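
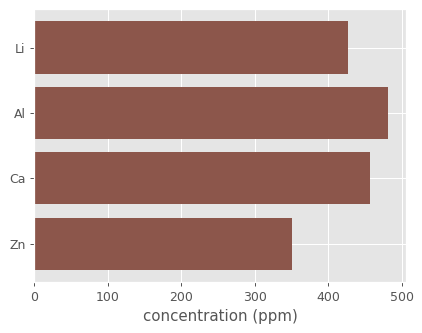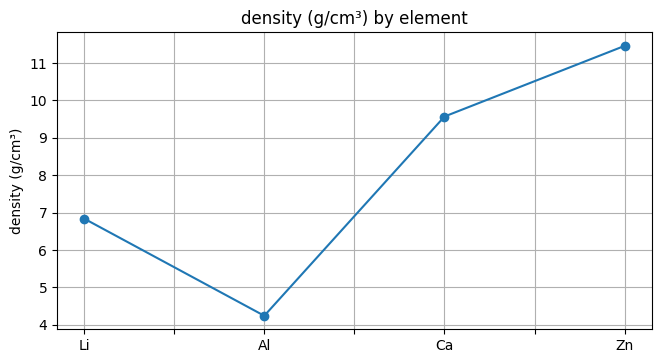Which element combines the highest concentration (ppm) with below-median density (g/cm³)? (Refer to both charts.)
Al

Chart 2 median density (g/cm³) ≈ 8; below-median elements: Li, Al. Among those, Al has the highest concentration (ppm) (≈ 500).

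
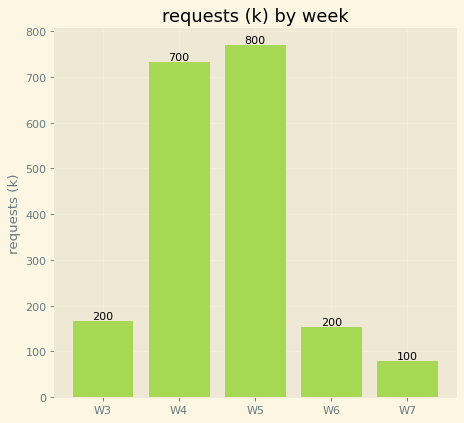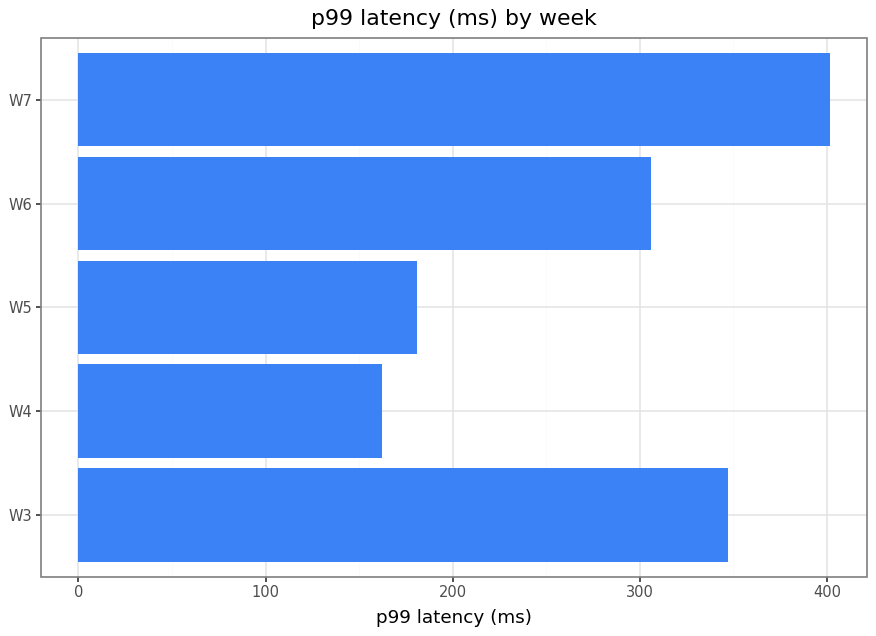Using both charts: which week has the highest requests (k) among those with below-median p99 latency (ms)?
W5

Chart 2 median p99 latency (ms) ≈ 300; below-median weeks: W4, W5. Among those, W5 has the highest requests (k) (≈ 800).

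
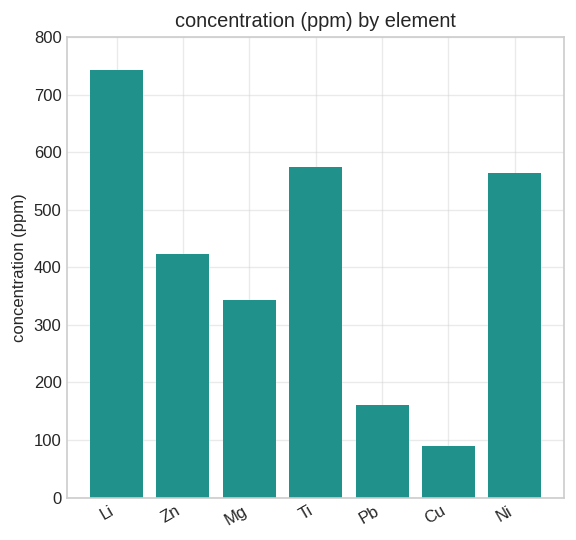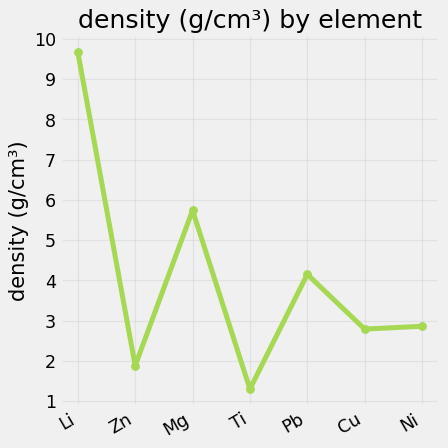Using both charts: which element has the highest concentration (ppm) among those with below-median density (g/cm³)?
Chart 2 median density (g/cm³) ≈ 3; below-median elements: Zn, Ti, Cu. Among those, Ti has the highest concentration (ppm) (≈ 600).

Ti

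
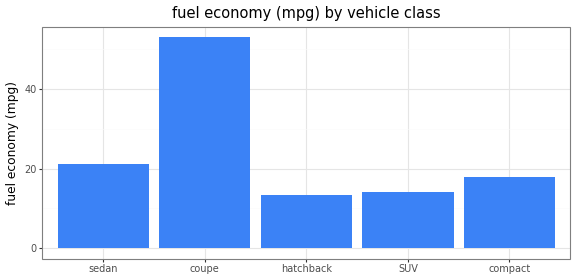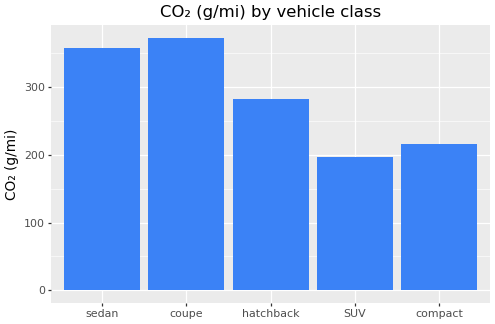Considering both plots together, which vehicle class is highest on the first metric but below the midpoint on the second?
Chart 2 median CO₂ (g/mi) ≈ 300; below-median vehicle classes: SUV, compact. Among those, compact has the highest fuel economy (mpg) (≈ 20).

compact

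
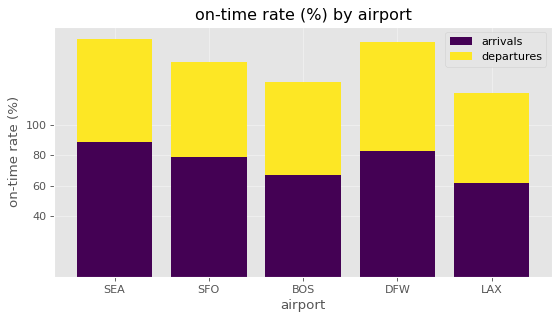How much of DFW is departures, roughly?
departures top ≈ 160, bottom ≈ 80; segment ≈ 80.

≈ 80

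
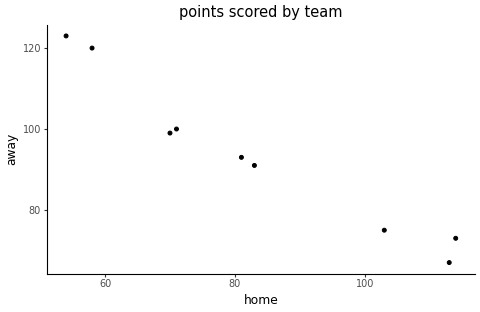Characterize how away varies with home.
negative, strong

Points are negatively correlated; strong (|r| ≈ 1.0).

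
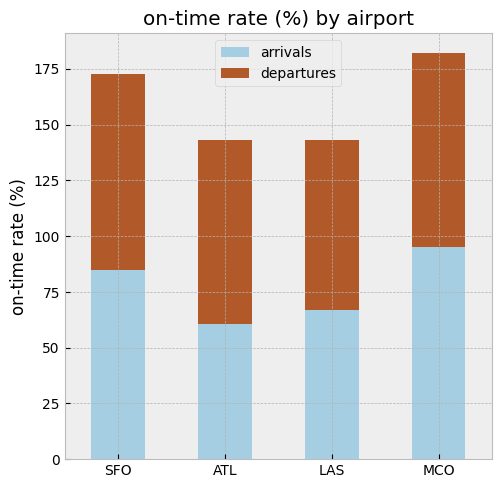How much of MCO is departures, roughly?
departures top ≈ 180, bottom ≈ 100; segment ≈ 80.

≈ 80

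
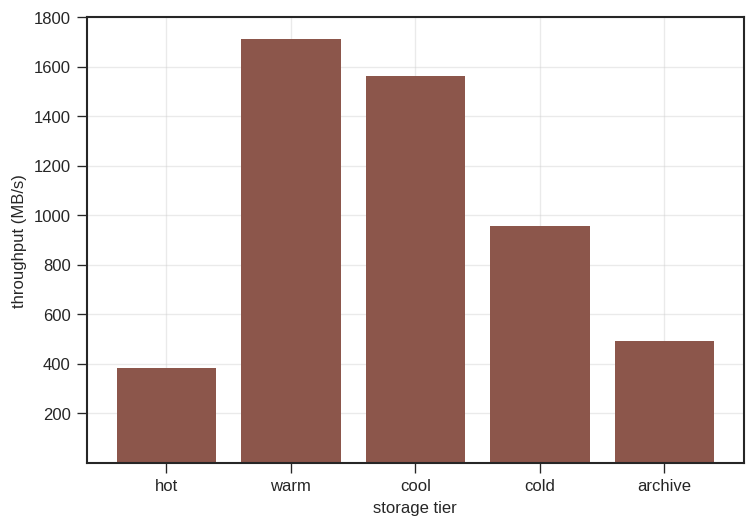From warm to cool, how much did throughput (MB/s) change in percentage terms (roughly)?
≈ -11.1%

warm ≈ 1800, cool ≈ 1600; (1600 − 1800) / 1800 ≈ -11.1%.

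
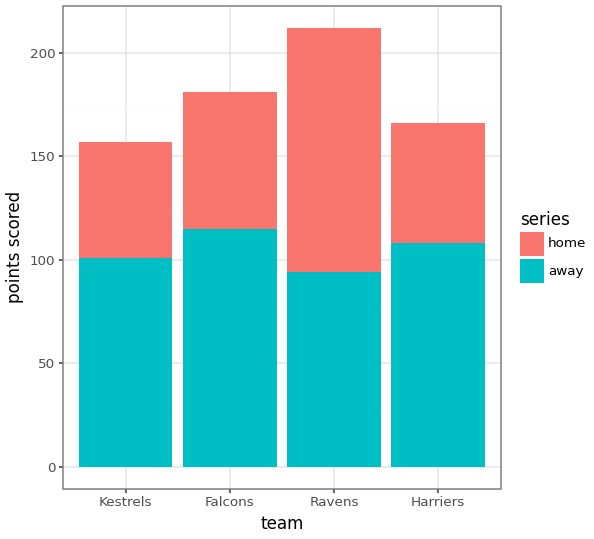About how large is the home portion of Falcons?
≈ 60

home top ≈ 180, bottom ≈ 120; segment ≈ 60.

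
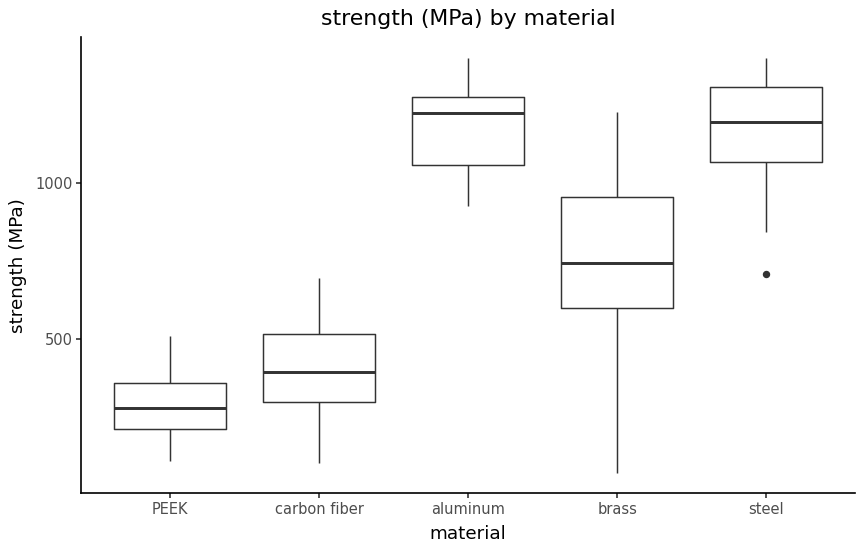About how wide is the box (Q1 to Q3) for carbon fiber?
≈ 200

Q3 ≈ 500, Q1 ≈ 300; IQR ≈ 200.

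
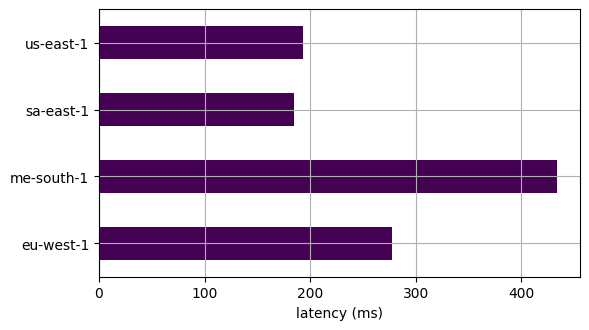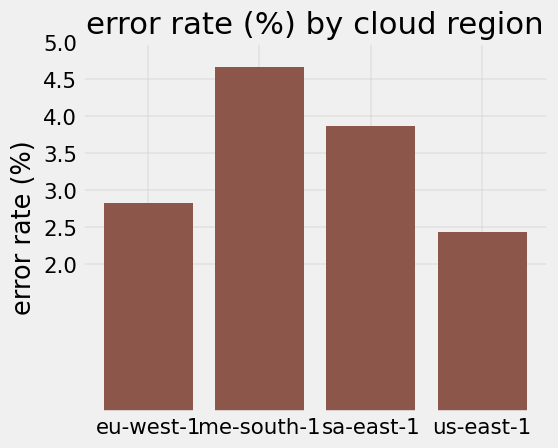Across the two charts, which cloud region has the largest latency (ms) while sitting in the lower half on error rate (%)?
eu-west-1

Chart 2 median error rate (%) ≈ 3.5; below-median cloud regions: eu-west-1, us-east-1. Among those, eu-west-1 has the highest latency (ms) (≈ 300).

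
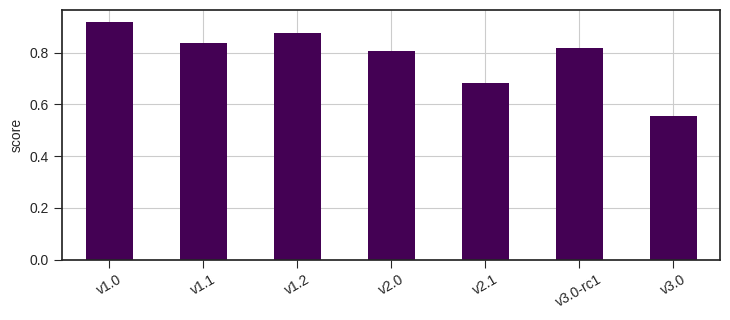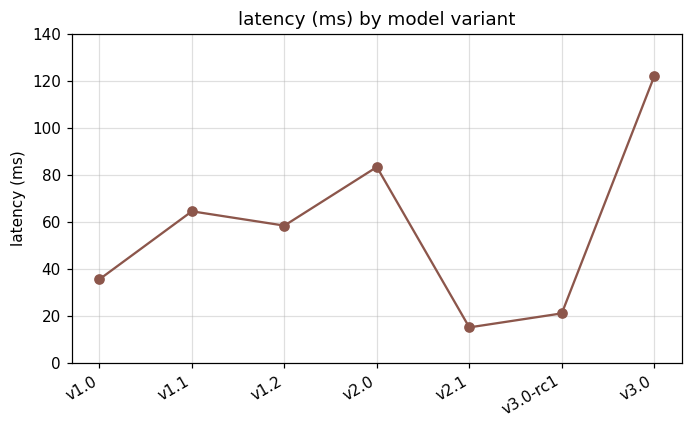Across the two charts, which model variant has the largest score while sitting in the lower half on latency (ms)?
v1.0

Chart 2 median latency (ms) ≈ 60; below-median model variants: v1.0, v2.1, v3.0-rc1. Among those, v1.0 has the highest score (≈ 0.9).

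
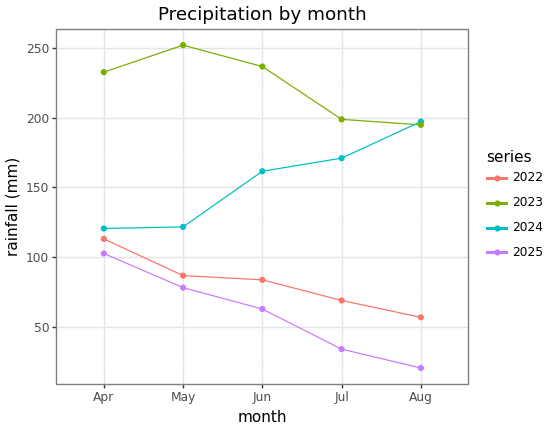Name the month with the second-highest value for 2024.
Top 3 for 2024: Aug ≈ 200, Jul ≈ 180, Jun ≈ 160.

Jul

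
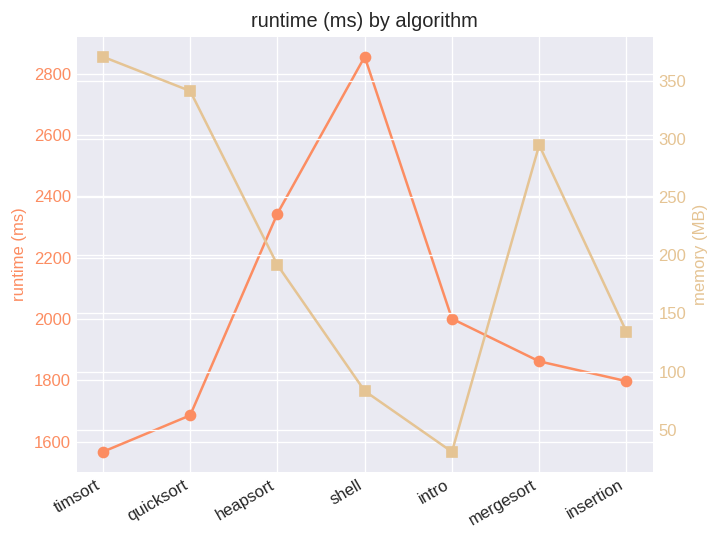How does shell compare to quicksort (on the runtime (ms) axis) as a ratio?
shell ≈ 2800, quicksort ≈ 1600; 2800/1600 ≈ 1.75.

≈ 1.75×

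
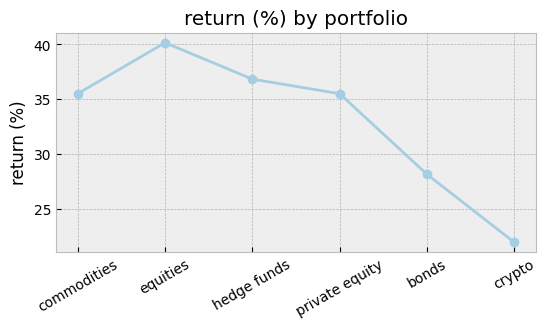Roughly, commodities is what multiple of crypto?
≈ 1.64×

commodities ≈ 36, crypto ≈ 22; 36/22 ≈ 1.64.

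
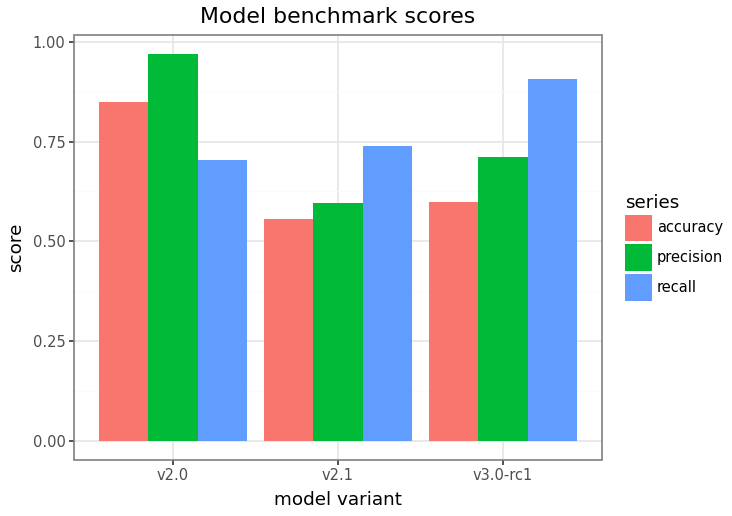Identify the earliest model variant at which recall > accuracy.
v2.1

v2.0: recall ≈ 0.7 vs accuracy ≈ 0.8 (not yet); v2.1: recall ≈ 0.7 vs accuracy ≈ 0.6 (first crossover).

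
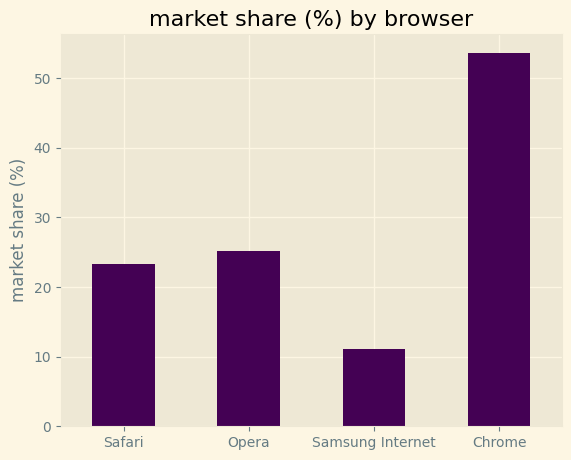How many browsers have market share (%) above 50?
Above 50: Chrome.

1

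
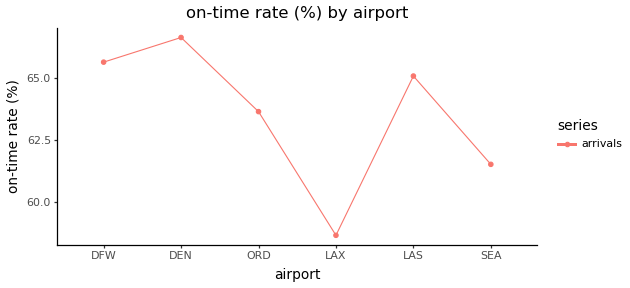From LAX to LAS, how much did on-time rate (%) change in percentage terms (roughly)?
LAX ≈ 59, LAS ≈ 65; (65 − 59) / 59 ≈ +10.2%.

≈ +10.2%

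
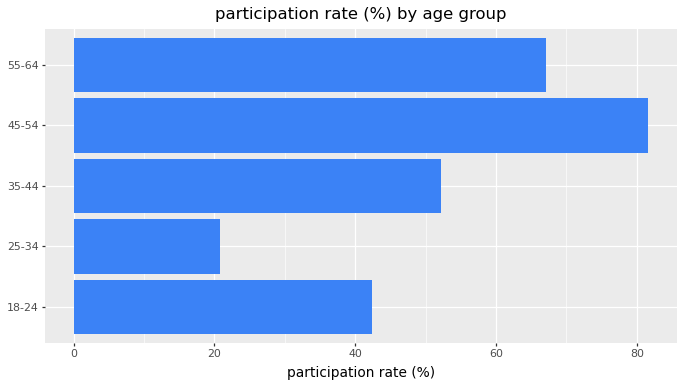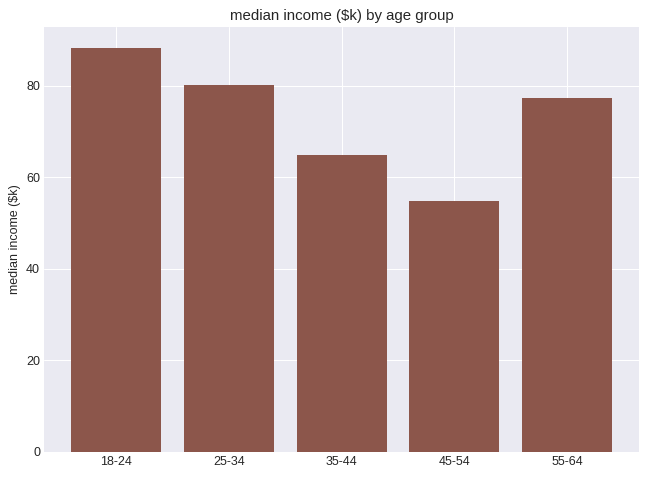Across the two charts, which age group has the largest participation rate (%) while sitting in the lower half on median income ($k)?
Chart 2 median median income ($k) ≈ 80; below-median age groups: 35-44, 45-54. Among those, 45-54 has the highest participation rate (%) (≈ 80).

45-54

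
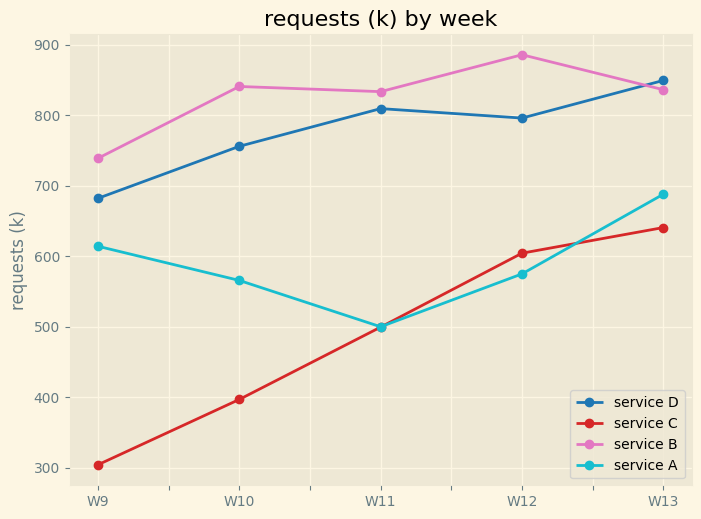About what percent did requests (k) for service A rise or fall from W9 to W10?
W9 ≈ 600, W10 ≈ 550; (550 − 600) / 600 ≈ -8.3%.

≈ -8.3%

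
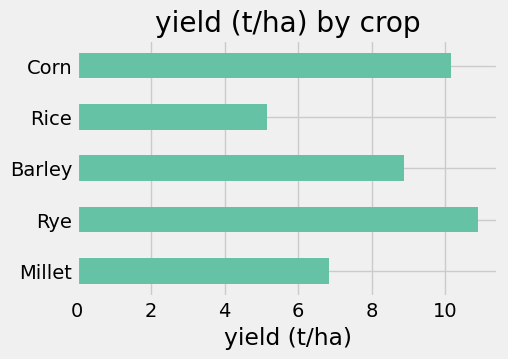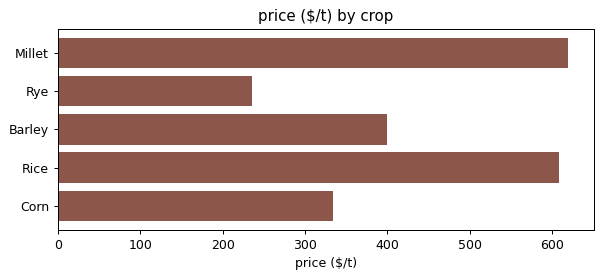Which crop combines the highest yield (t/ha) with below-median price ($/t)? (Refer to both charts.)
Rye

Chart 2 median price ($/t) ≈ 400; below-median crops: Rye, Corn. Among those, Rye has the highest yield (t/ha) (≈ 11).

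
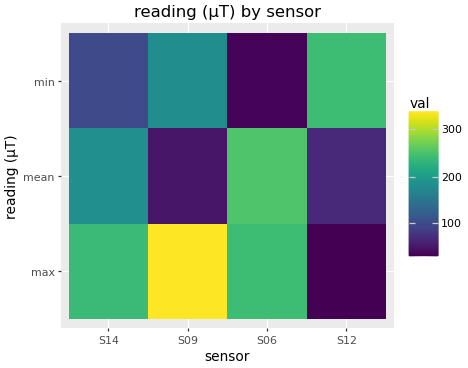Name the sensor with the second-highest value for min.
S09

Top 3 for min: S12 ≈ 250, S09 ≈ 200, S14 ≈ 100.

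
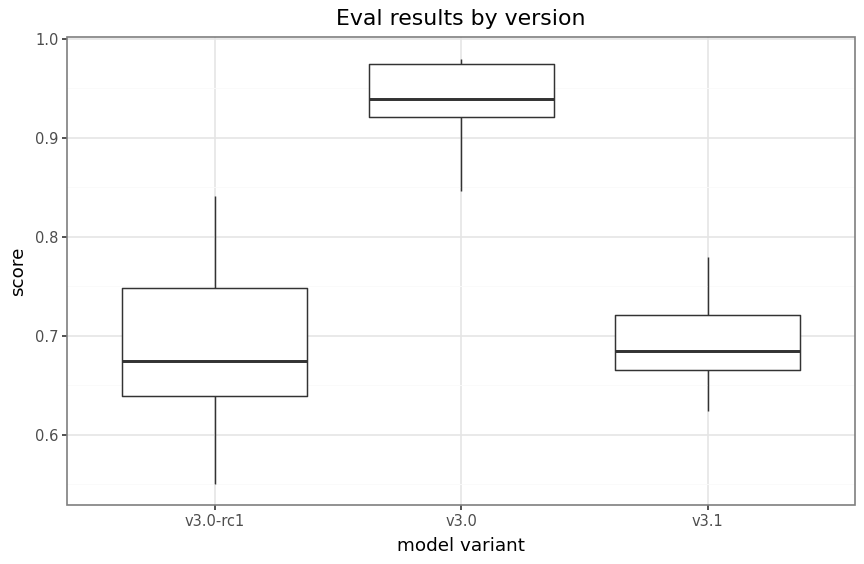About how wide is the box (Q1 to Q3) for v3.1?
Q3 ≈ 0.70, Q1 ≈ 0.65; IQR ≈ 0.05.

≈ 0.05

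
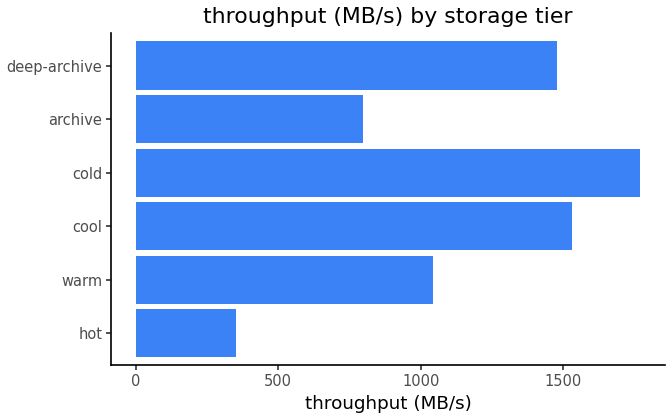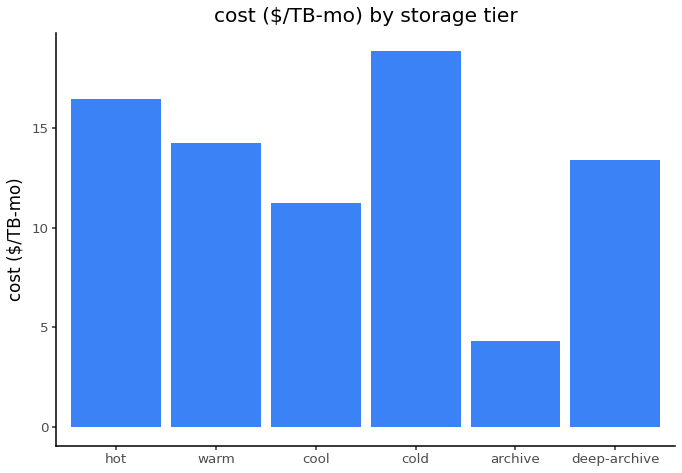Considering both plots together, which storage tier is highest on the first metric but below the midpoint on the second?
Chart 2 median cost ($/TB-mo) ≈ 14; below-median storage tiers: cool, archive, deep-archive. Among those, cool has the highest throughput (MB/s) (≈ 1600).

cool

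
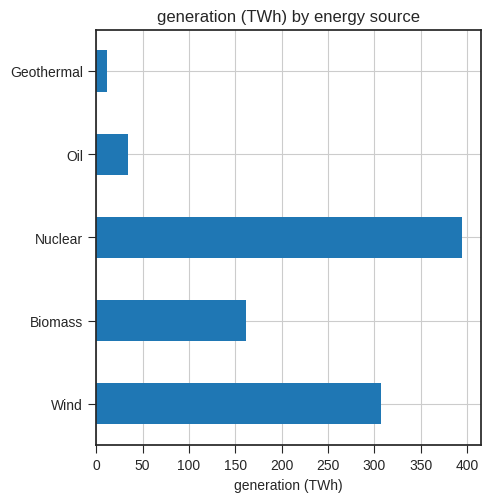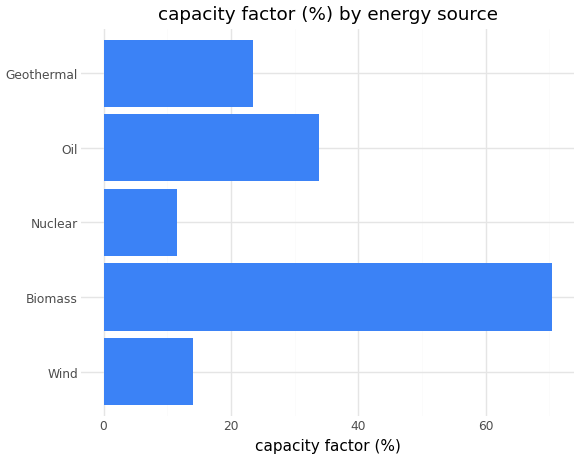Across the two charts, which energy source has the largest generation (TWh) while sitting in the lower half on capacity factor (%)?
Nuclear

Chart 2 median capacity factor (%) ≈ 20; below-median energy sources: Wind, Nuclear. Among those, Nuclear has the highest generation (TWh) (≈ 400).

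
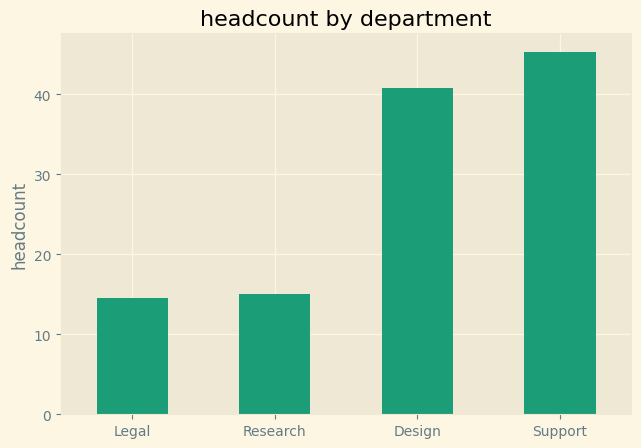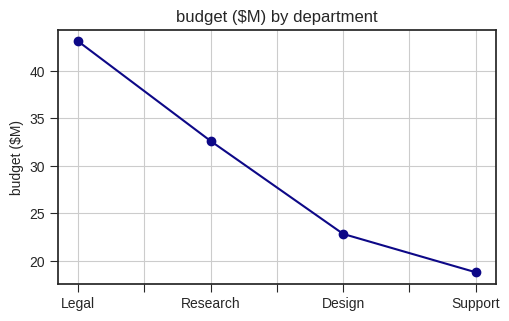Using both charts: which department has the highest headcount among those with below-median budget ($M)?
Chart 2 median budget ($M) ≈ 30; below-median departments: Design, Support. Among those, Support has the highest headcount (≈ 45).

Support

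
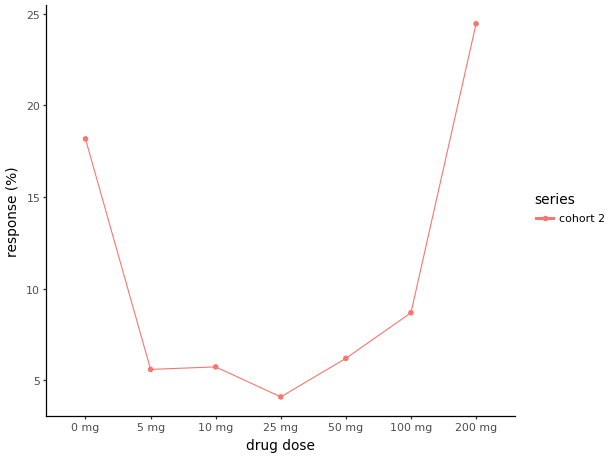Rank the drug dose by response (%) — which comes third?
Top 4: 200 mg ≈ 24, 0 mg ≈ 18, 100 mg ≈ 8, 50 mg ≈ 6.

100 mg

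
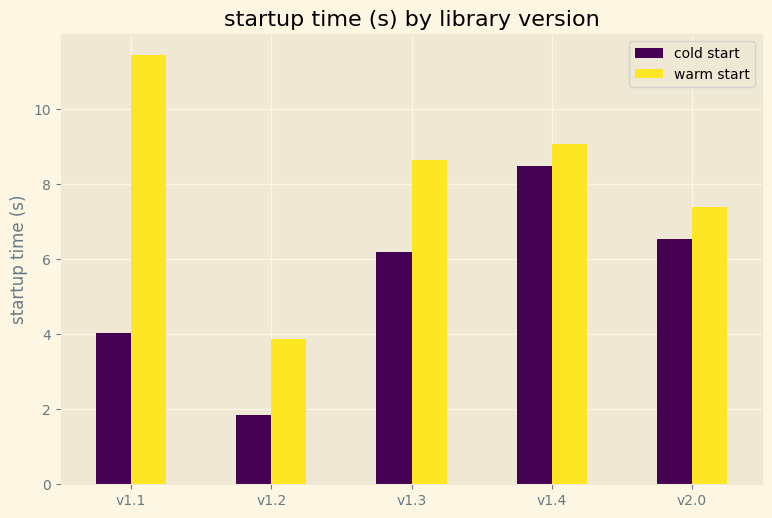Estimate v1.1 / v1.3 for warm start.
≈ 1.22×

v1.1 ≈ 11, v1.3 ≈ 9; 11/9 ≈ 1.22.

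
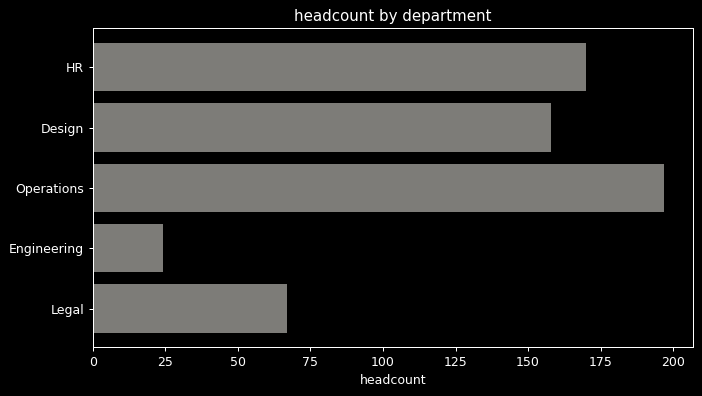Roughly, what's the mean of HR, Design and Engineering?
≈ 113

(160 + 160 + 20) / 3 ≈ 113.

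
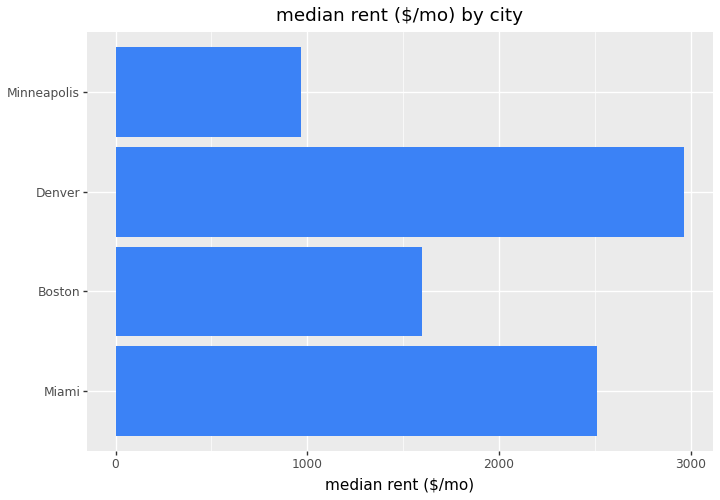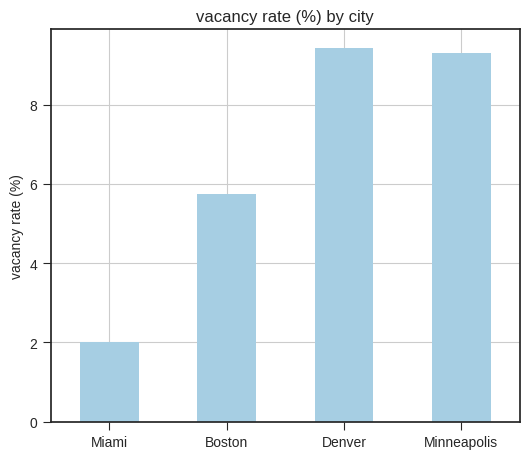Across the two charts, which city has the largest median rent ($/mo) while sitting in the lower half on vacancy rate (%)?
Chart 2 median vacancy rate (%) ≈ 8; below-median cities: Miami, Boston. Among those, Miami has the highest median rent ($/mo) (≈ 2500).

Miami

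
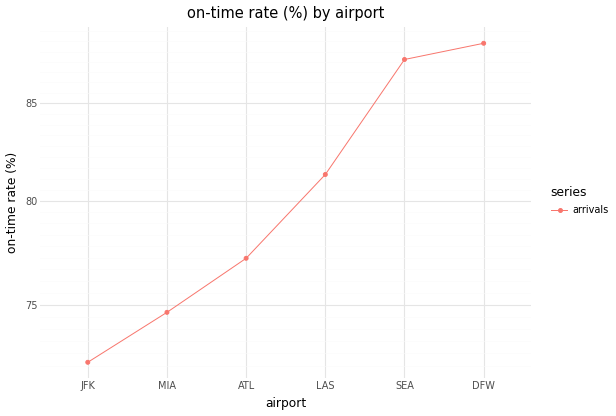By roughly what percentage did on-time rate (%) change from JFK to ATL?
≈ +8.3%

JFK ≈ 72, ATL ≈ 78; (78 − 72) / 72 ≈ +8.3%.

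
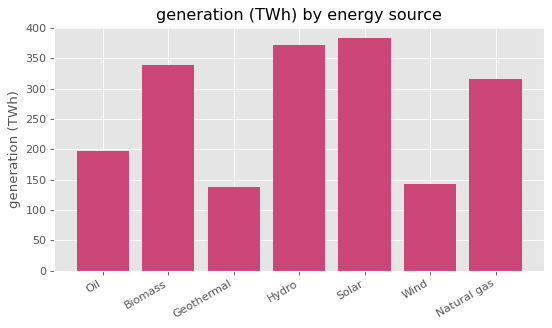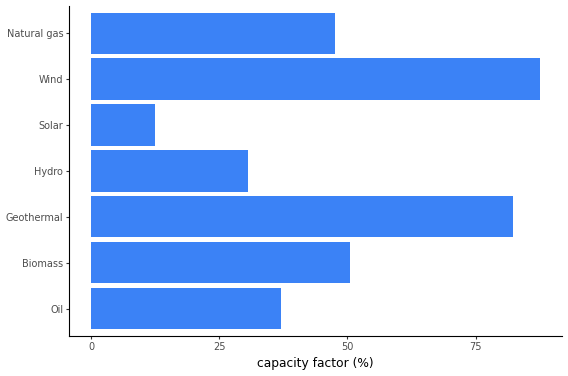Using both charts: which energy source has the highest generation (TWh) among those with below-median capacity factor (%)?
Chart 2 median capacity factor (%) ≈ 50; below-median energy sources: Oil, Hydro, Solar. Among those, Solar has the highest generation (TWh) (≈ 400).

Solar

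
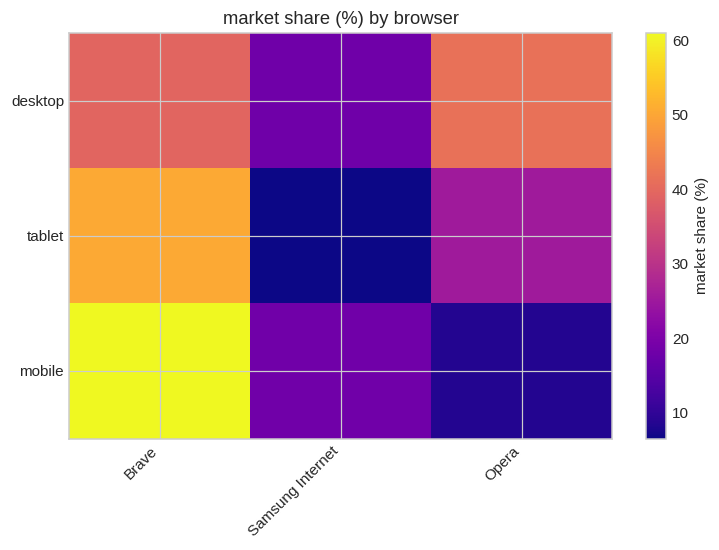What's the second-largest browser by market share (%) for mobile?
Top 3 for mobile: Brave ≈ 60, Samsung Internet ≈ 20, Opera ≈ 10.

Samsung Internet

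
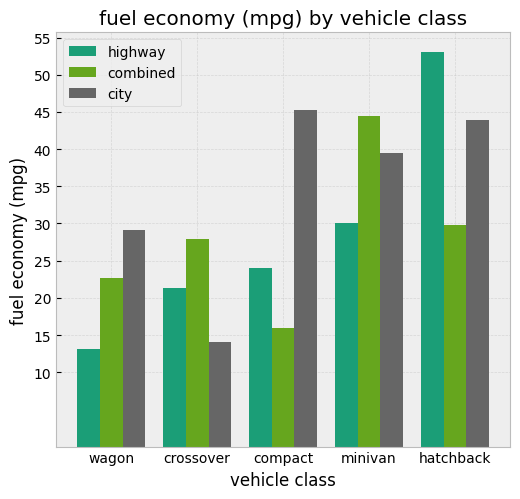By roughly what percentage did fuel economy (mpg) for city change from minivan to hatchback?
minivan ≈ 40, hatchback ≈ 45; (45 − 40) / 40 ≈ +12.5%.

≈ +12.5%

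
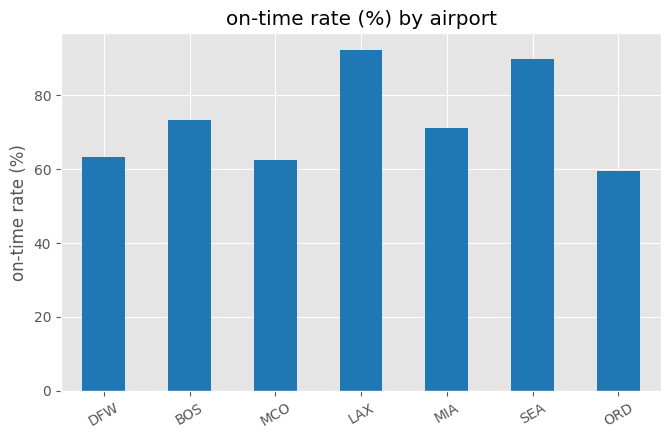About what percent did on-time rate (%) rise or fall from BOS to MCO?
BOS ≈ 70, MCO ≈ 60; (60 − 70) / 70 ≈ -14.3%.

≈ -14.3%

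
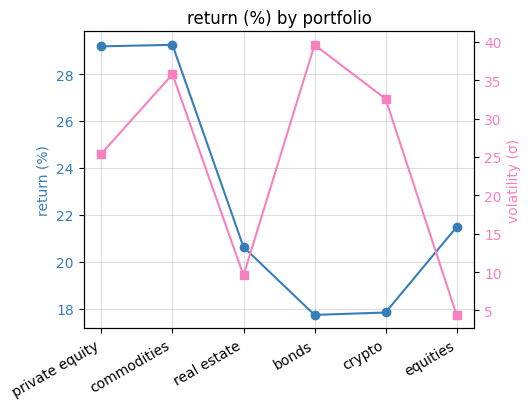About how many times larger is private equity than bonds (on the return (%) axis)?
≈ 1.61×

private equity ≈ 29, bonds ≈ 18; 29/18 ≈ 1.61.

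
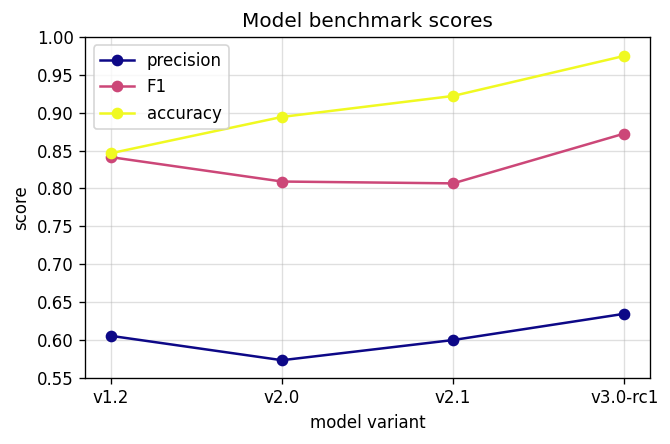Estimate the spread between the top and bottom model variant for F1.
≈ 0.05

Max v3.0-rc1 ≈ 0.85, min v2.1 ≈ 0.80; range ≈ 0.05.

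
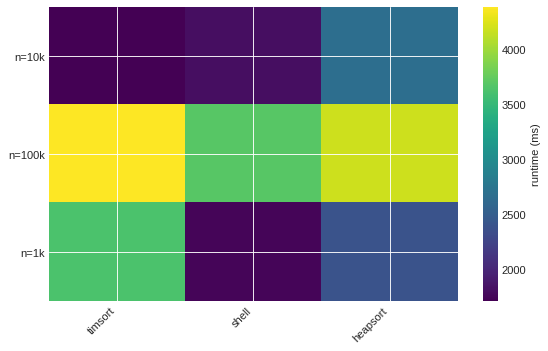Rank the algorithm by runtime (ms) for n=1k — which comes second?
Top 3 for n=1k: timsort ≈ 3500, heapsort ≈ 2500, shell ≈ 1500.

heapsort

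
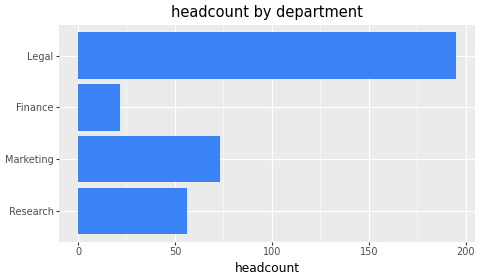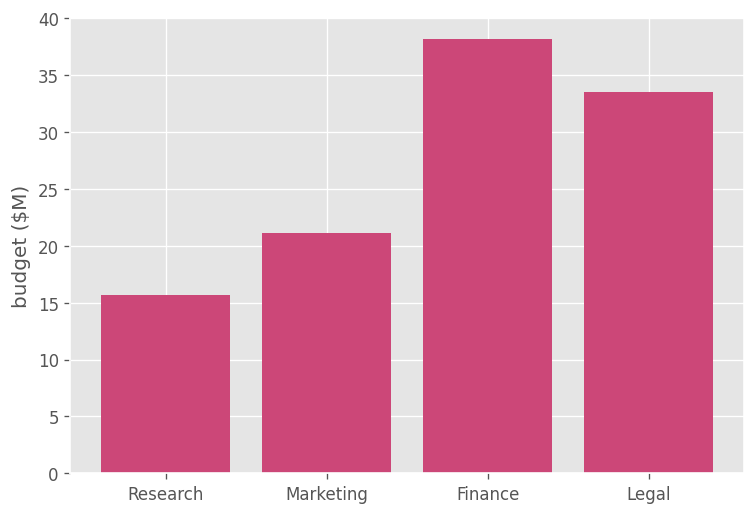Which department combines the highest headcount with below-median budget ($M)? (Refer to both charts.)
Chart 2 median budget ($M) ≈ 25; below-median departments: Research, Marketing. Among those, Marketing has the highest headcount (≈ 80).

Marketing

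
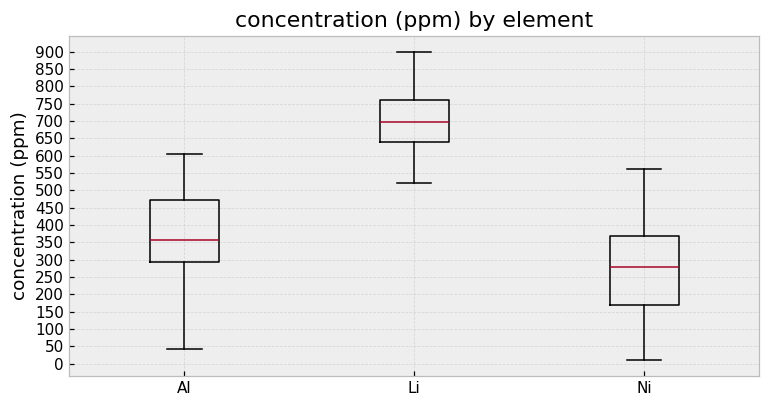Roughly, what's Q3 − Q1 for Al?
Q3 ≈ 450, Q1 ≈ 300; IQR ≈ 150.

≈ 150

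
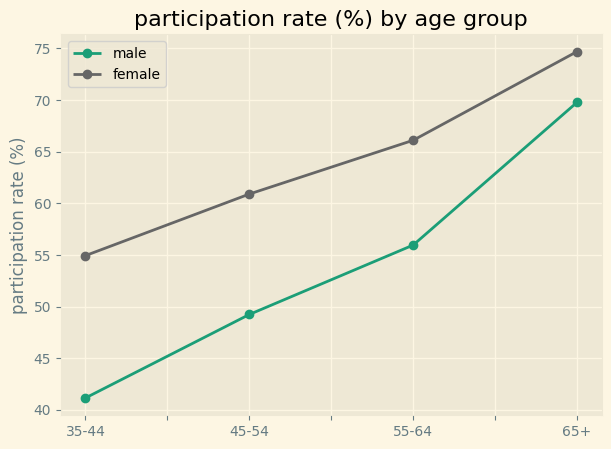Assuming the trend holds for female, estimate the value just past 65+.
Last three: 60, 65, 75 → slope ≈ 7.5/step → next ≈ 82.5.

≈ 82.5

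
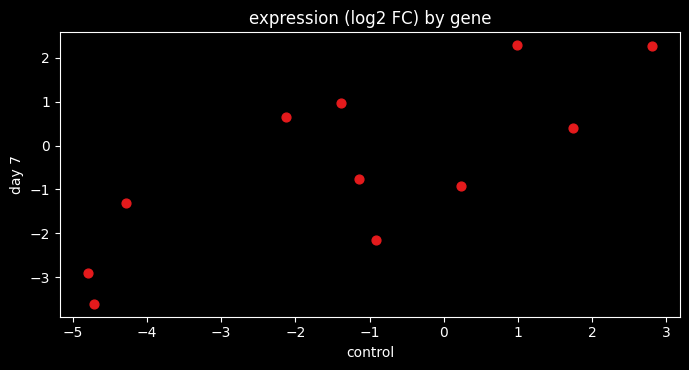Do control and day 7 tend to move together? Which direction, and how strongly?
Points are positively correlated; strong (|r| ≈ 0.8).

positive, strong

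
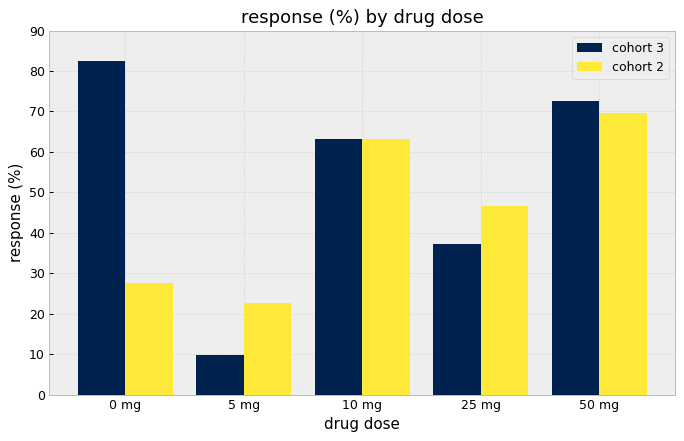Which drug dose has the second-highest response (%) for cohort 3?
Top 3 for cohort 3: 0 mg ≈ 80, 50 mg ≈ 70, 10 mg ≈ 60.

50 mg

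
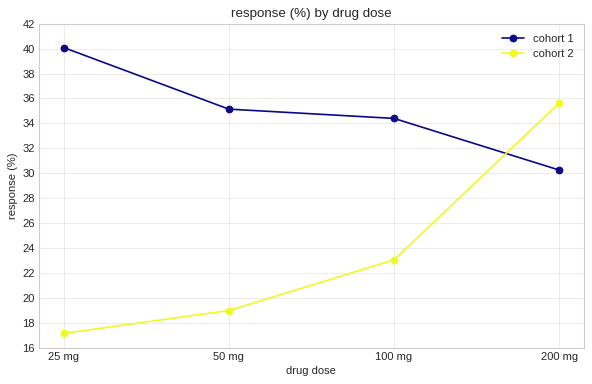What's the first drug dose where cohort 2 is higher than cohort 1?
200 mg

100 mg: cohort 2 ≈ 24 vs cohort 1 ≈ 34 (not yet); 200 mg: cohort 2 ≈ 36 vs cohort 1 ≈ 30 (first crossover).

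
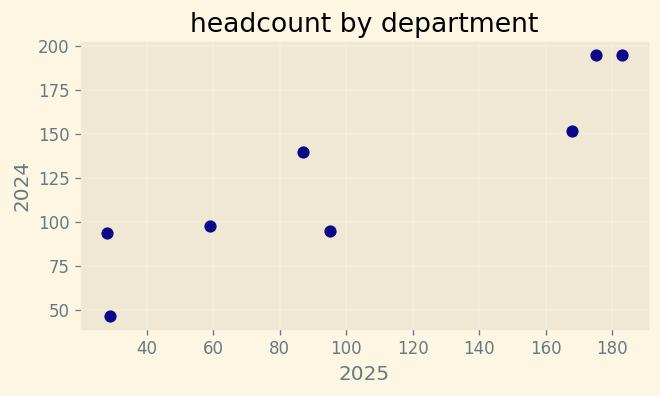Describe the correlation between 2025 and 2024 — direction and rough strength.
Points are positively correlated; strong (|r| ≈ 0.9).

positive, strong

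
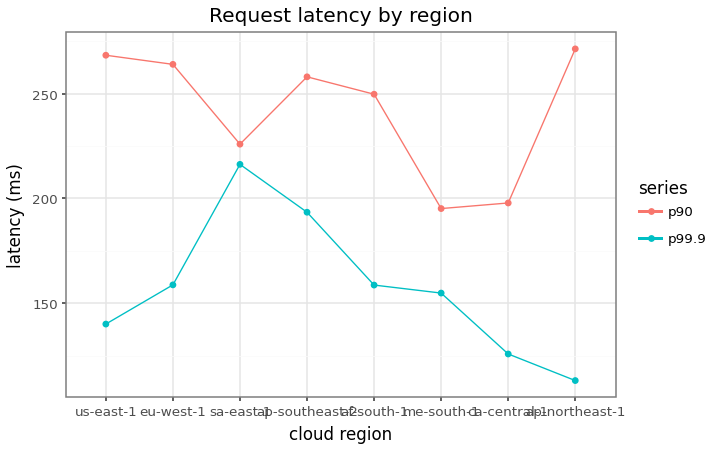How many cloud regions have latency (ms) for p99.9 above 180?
Above 180: sa-east-1, ap-southeast-2.

2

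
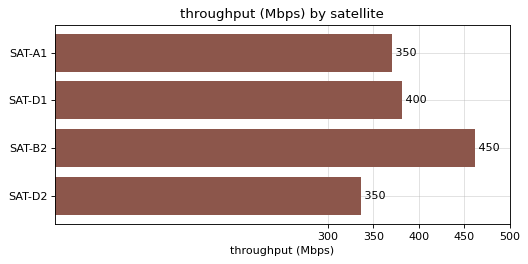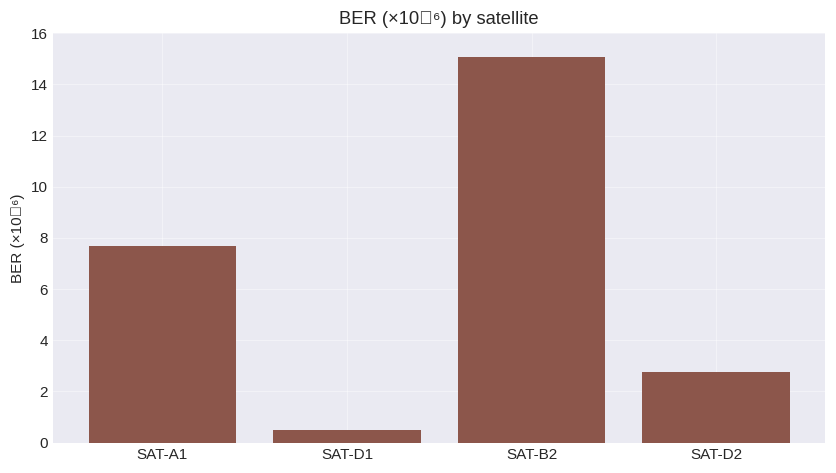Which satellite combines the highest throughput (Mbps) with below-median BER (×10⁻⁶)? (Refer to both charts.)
Chart 2 median BER (×10⁻⁶) ≈ 6; below-median satellites: SAT-D1, SAT-D2. Among those, SAT-D1 has the highest throughput (Mbps) (≈ 400).

SAT-D1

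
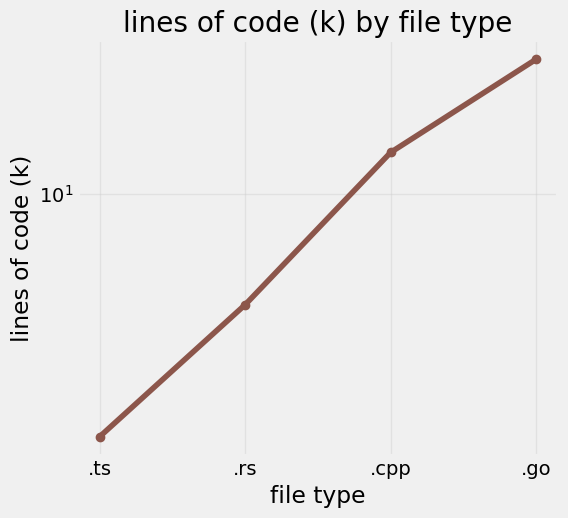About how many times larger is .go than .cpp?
≈ 1.71×

.go ≈ 24, .cpp ≈ 14; 24/14 ≈ 1.71.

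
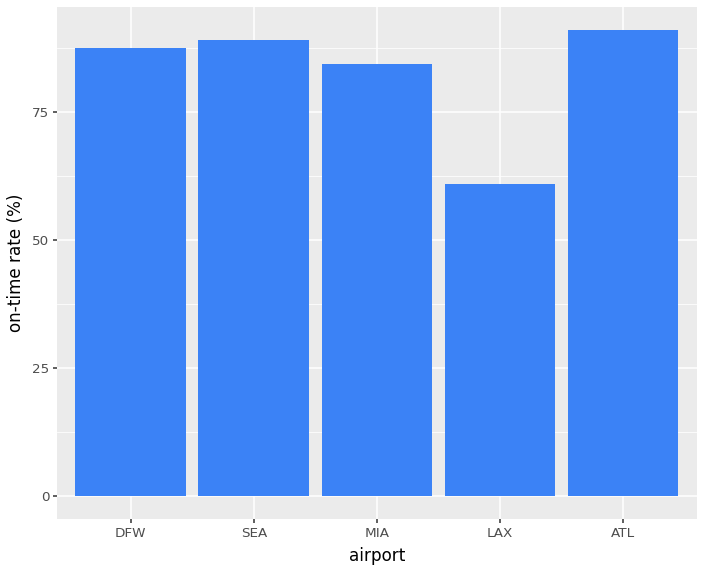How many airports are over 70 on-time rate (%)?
4

Above 70: DFW, SEA, MIA, ATL.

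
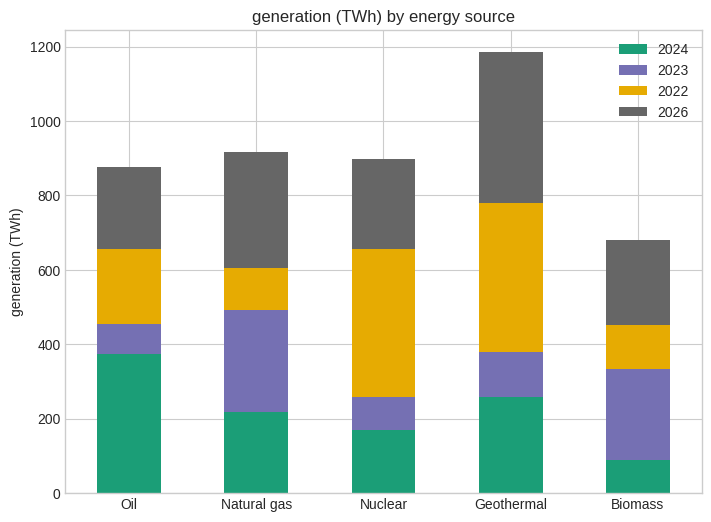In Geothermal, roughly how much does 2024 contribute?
≈ 300

2024 top ≈ 300, bottom ≈ 0; segment ≈ 300.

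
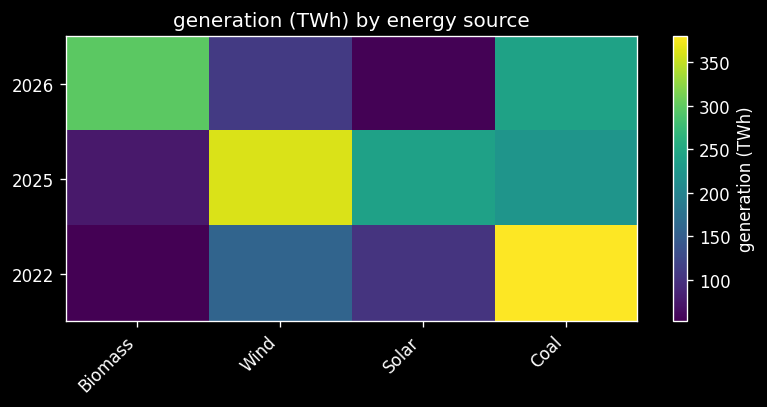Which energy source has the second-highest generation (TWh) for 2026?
Coal

Top 3 for 2026: Biomass ≈ 300, Coal ≈ 250, Wind ≈ 100.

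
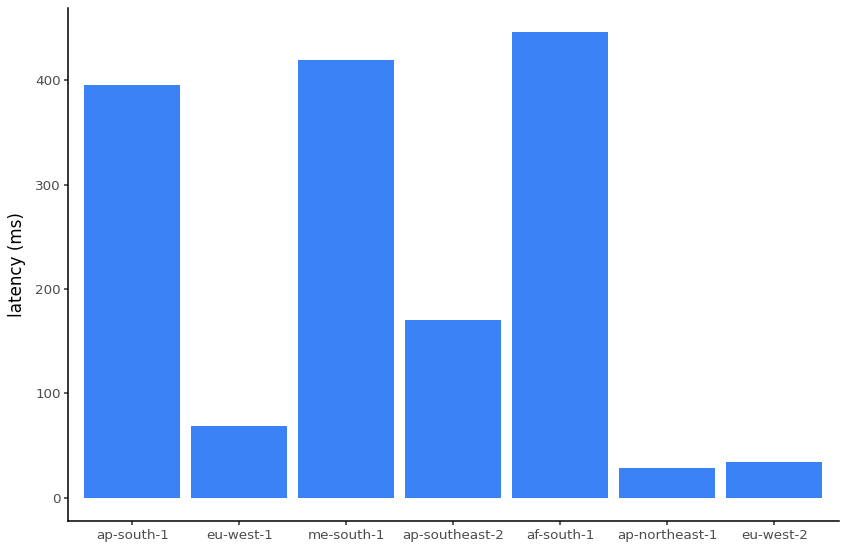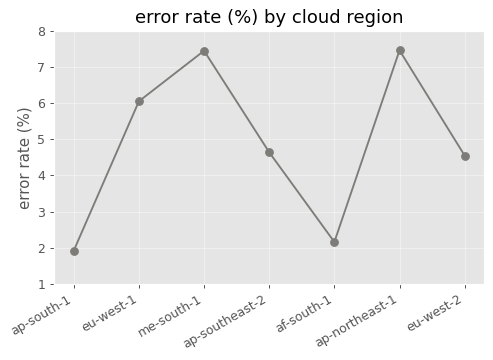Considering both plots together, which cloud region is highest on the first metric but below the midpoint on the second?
Chart 2 median error rate (%) ≈ 5; below-median cloud regions: ap-south-1, af-south-1, eu-west-2. Among those, af-south-1 has the highest latency (ms) (≈ 450).

af-south-1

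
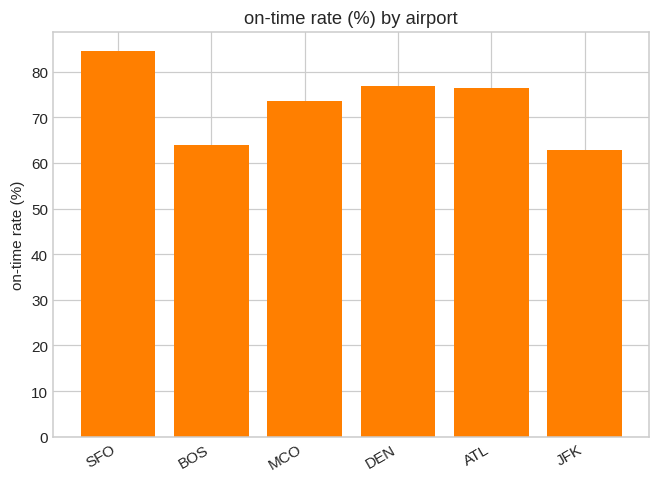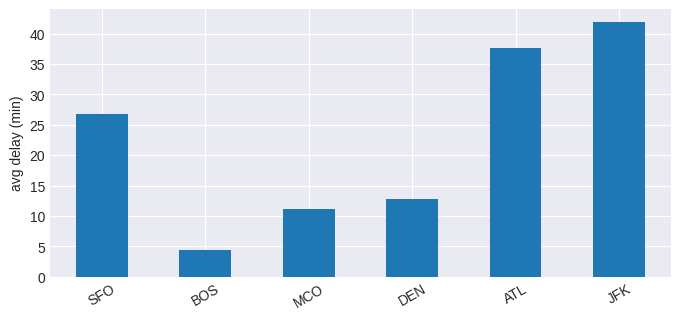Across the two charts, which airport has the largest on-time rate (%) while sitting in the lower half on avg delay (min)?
DEN

Chart 2 median avg delay (min) ≈ 20; below-median airports: BOS, MCO, DEN. Among those, DEN has the highest on-time rate (%) (≈ 80).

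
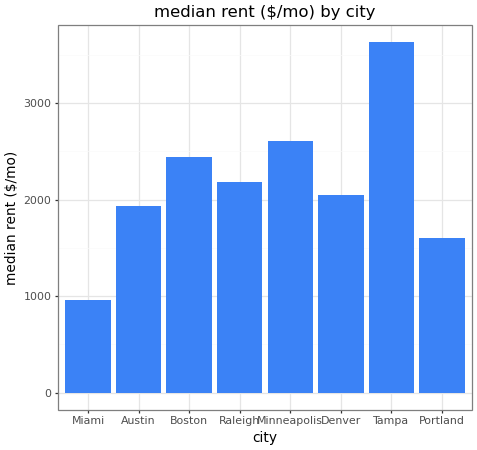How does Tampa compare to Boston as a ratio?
≈ 1.4×

Tampa ≈ 3500, Boston ≈ 2500; 3500/2500 ≈ 1.4.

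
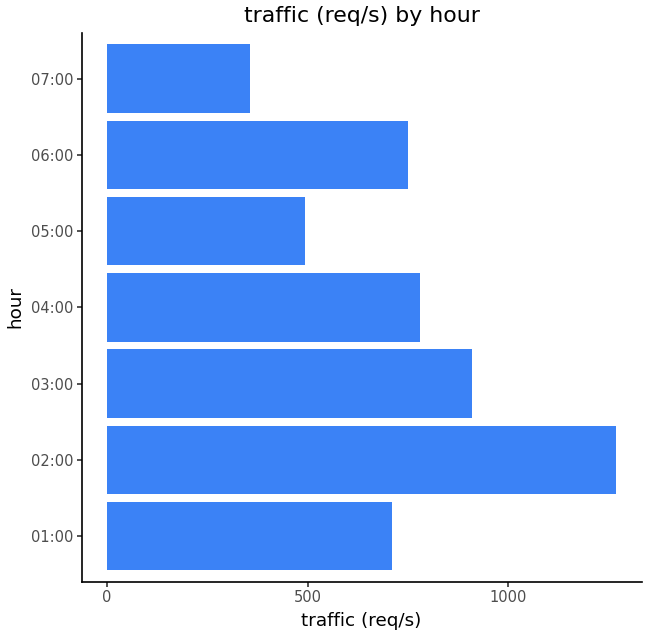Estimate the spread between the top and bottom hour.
Max 02:00 ≈ 1200, min 07:00 ≈ 400; range ≈ 800.

≈ 800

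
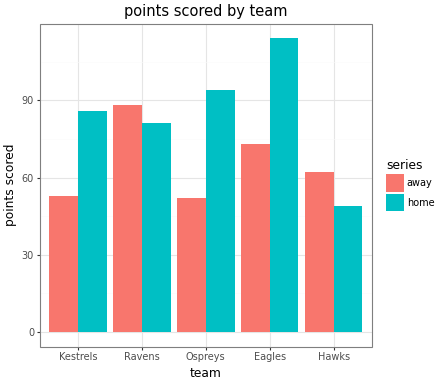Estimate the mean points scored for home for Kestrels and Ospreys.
(90 + 90) / 2 ≈ 90.

≈ 90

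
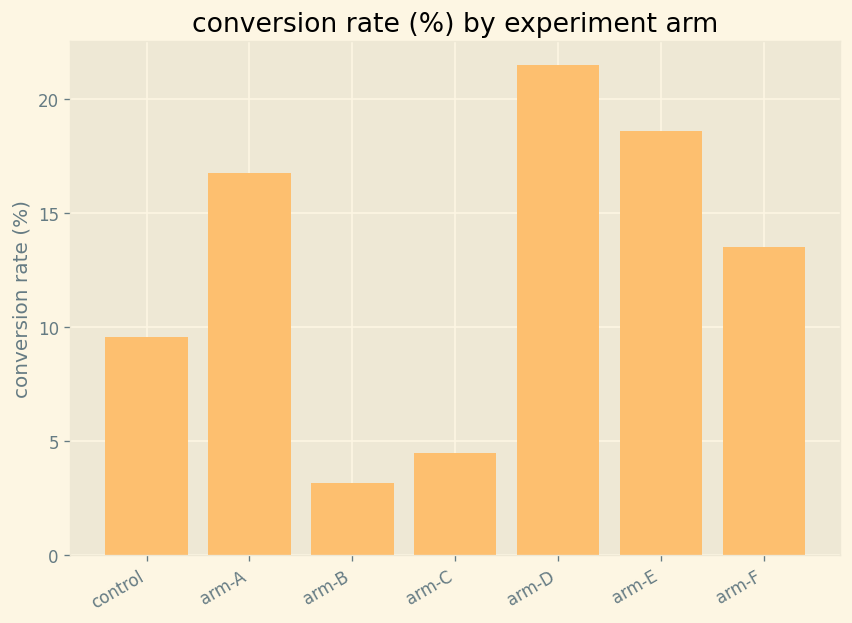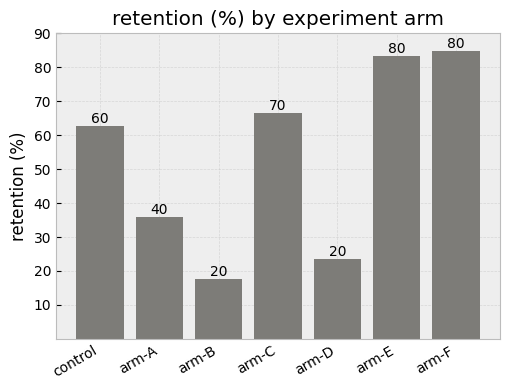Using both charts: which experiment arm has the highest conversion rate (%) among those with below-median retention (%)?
Chart 2 median retention (%) ≈ 60; below-median experiment arms: arm-A, arm-B, arm-D. Among those, arm-D has the highest conversion rate (%) (≈ 22).

arm-D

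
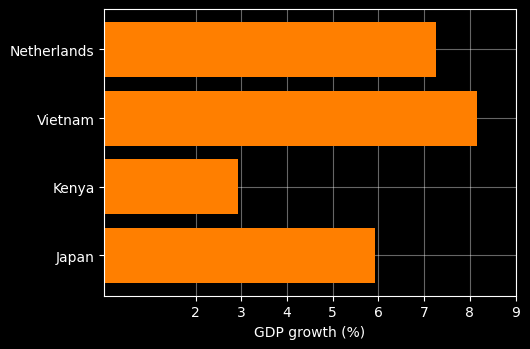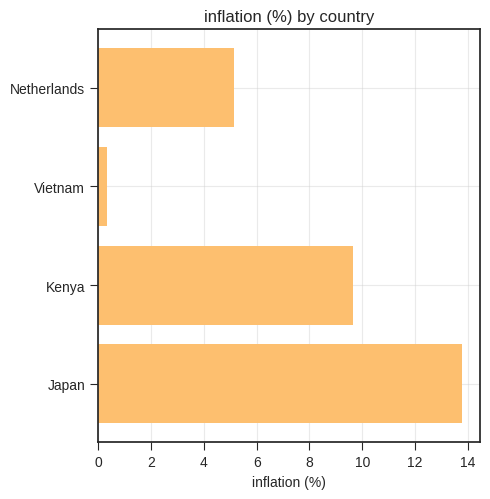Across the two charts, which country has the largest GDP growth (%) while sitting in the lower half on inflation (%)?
Chart 2 median inflation (%) ≈ 8; below-median countries: Netherlands, Vietnam. Among those, Vietnam has the highest GDP growth (%) (≈ 8).

Vietnam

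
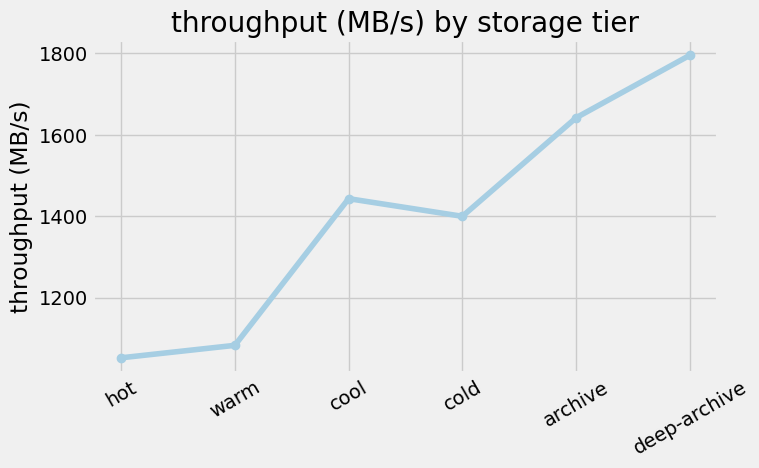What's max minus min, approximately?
≈ 700

Max deep-archive ≈ 1800, min hot ≈ 1100; range ≈ 700.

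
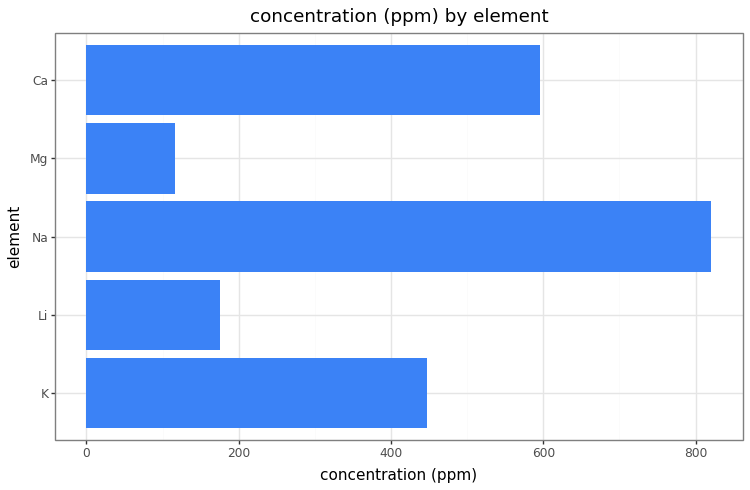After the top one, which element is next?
Top 3: Na ≈ 800, Ca ≈ 600, K ≈ 400.

Ca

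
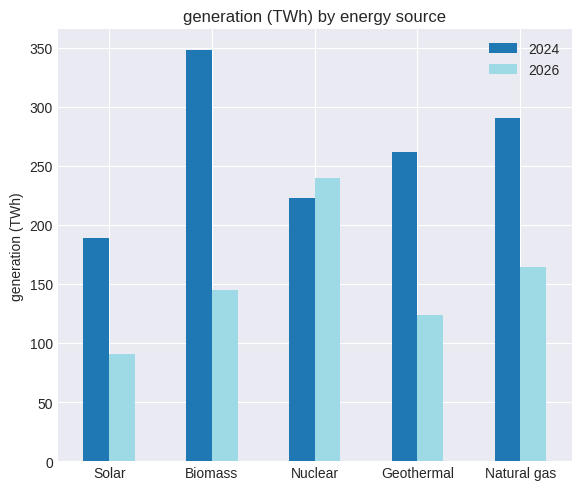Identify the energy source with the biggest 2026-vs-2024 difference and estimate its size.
Biomass, ≈ 200 TWh

Biomass: 2026 ≈ 150, 2024 ≈ 350 → gap ≈ 200. Next-largest (Geothermal) is only ≈ 150.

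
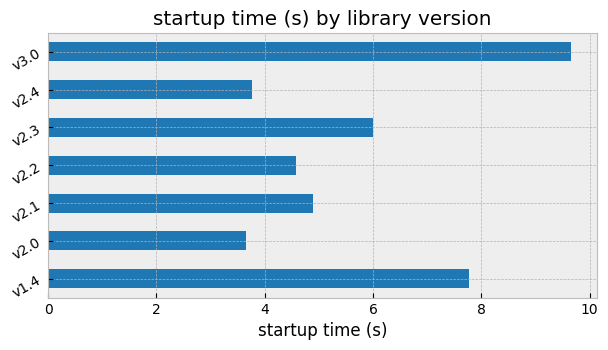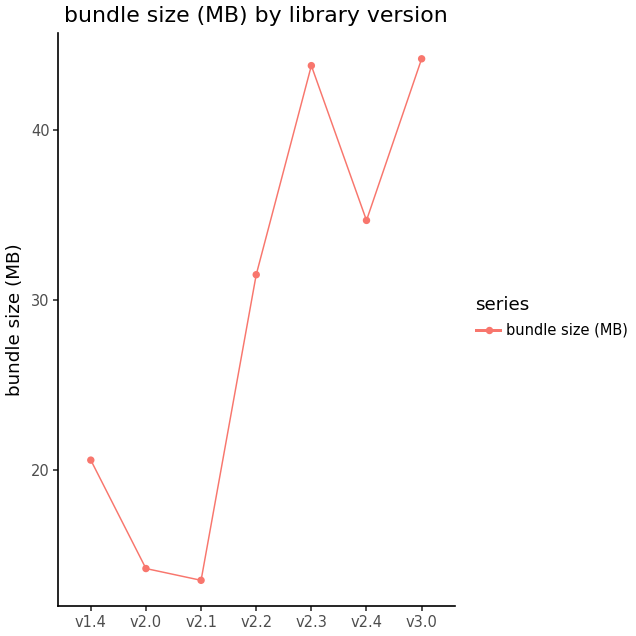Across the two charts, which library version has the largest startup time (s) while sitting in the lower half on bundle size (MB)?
v1.4

Chart 2 median bundle size (MB) ≈ 30; below-median library versions: v1.4, v2.0, v2.1. Among those, v1.4 has the highest startup time (s) (≈ 8).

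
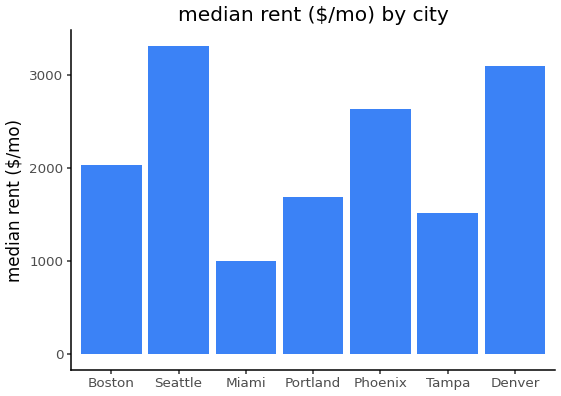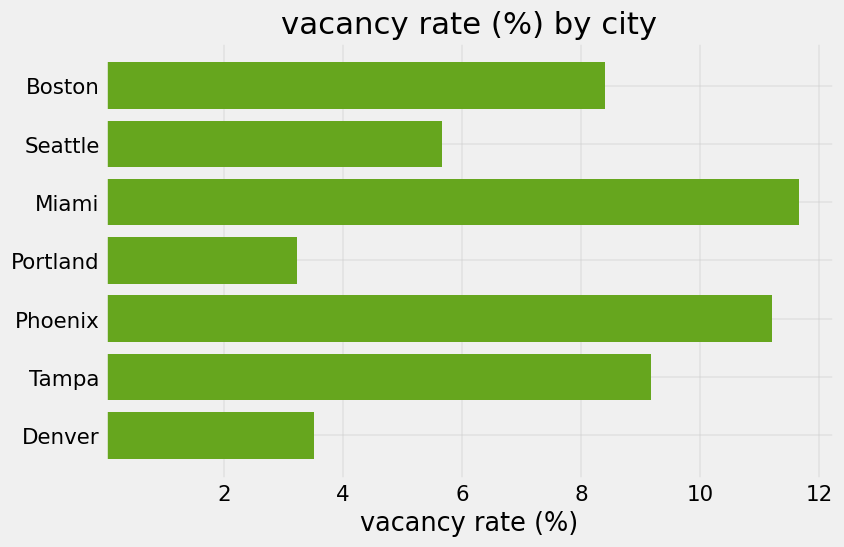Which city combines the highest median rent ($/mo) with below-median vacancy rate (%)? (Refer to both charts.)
Seattle

Chart 2 median vacancy rate (%) ≈ 8; below-median cities: Seattle, Portland, Denver. Among those, Seattle has the highest median rent ($/mo) (≈ 3500).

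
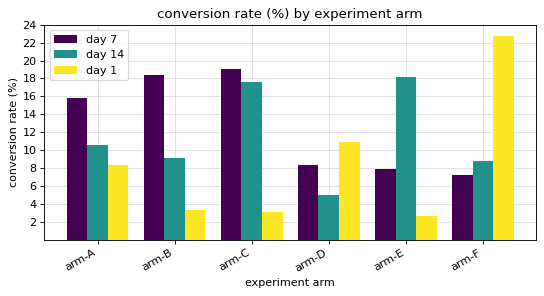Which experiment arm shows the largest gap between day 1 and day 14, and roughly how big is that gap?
arm-E, ≈ 16 %

arm-E: day 1 ≈ 2, day 14 ≈ 18 → gap ≈ 16. Next-largest (arm-C) is only ≈ 14.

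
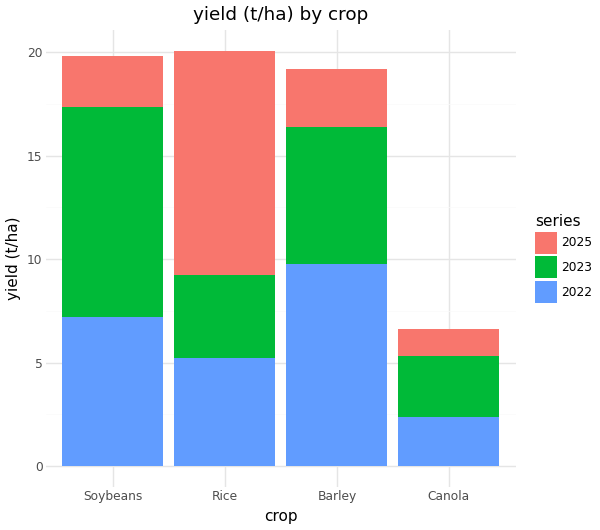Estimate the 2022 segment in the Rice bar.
2022 top ≈ 6, bottom ≈ 0; segment ≈ 6.

≈ 6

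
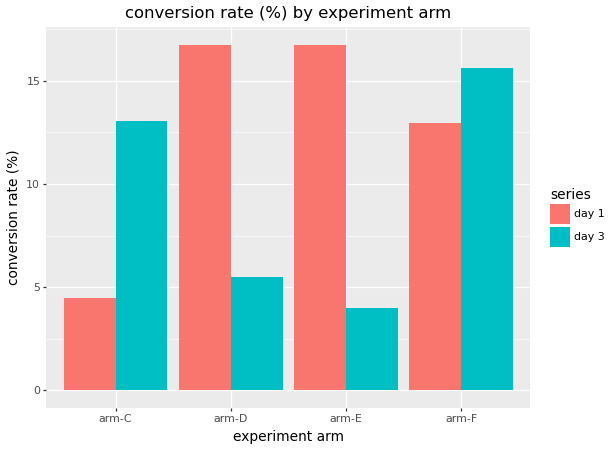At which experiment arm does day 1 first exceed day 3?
arm-C: day 1 ≈ 4 vs day 3 ≈ 14 (not yet); arm-D: day 1 ≈ 16 vs day 3 ≈ 6 (first crossover).

arm-D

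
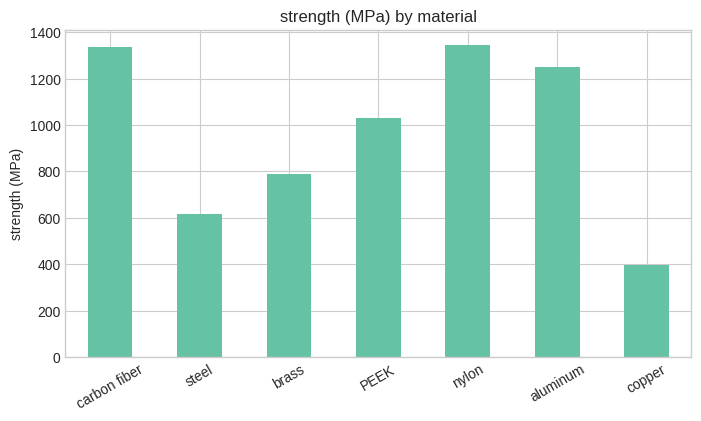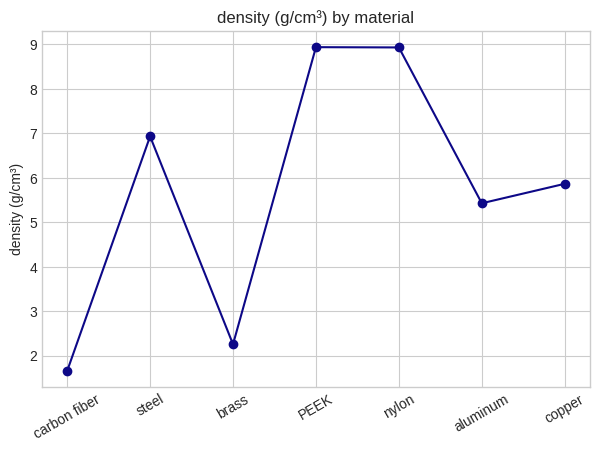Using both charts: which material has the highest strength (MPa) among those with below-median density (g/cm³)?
Chart 2 median density (g/cm³) ≈ 6; below-median materials: carbon fiber, brass, aluminum. Among those, carbon fiber has the highest strength (MPa) (≈ 1400).

carbon fiber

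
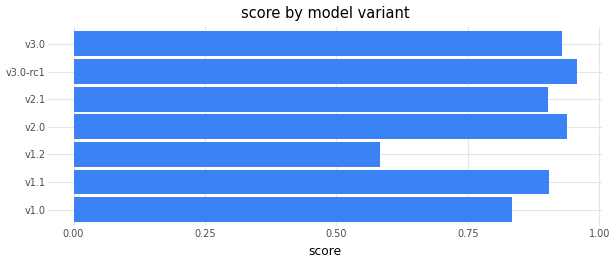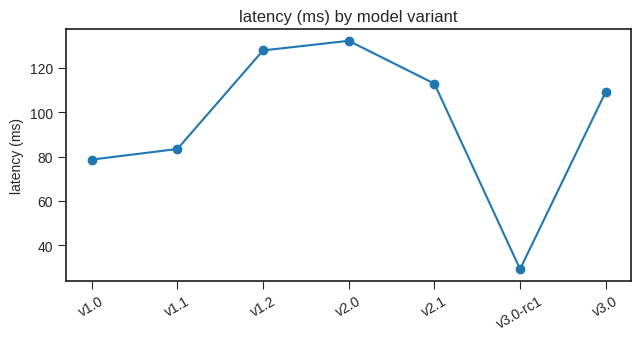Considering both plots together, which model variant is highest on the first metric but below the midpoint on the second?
v3.0-rc1

Chart 2 median latency (ms) ≈ 100; below-median model variants: v1.0, v1.1, v3.0-rc1. Among those, v3.0-rc1 has the highest score (≈ 1).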